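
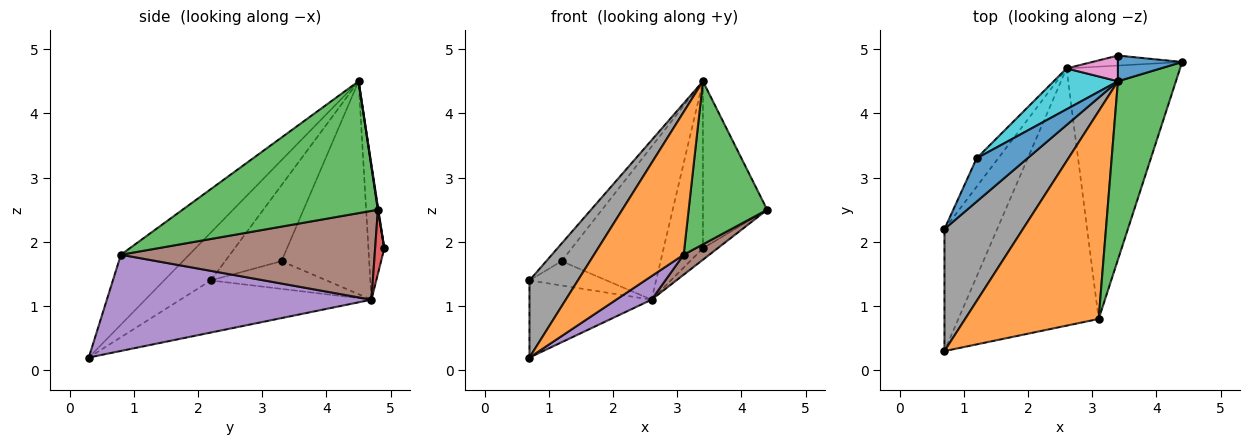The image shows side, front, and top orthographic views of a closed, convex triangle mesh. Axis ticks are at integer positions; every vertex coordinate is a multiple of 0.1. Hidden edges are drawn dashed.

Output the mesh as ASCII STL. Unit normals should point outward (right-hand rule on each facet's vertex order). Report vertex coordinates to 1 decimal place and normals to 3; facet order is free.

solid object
 facet normal 0.008 0.988 0.152
  outer loop
   vertex 3.4 4.5 4.5
   vertex 4.4 4.8 2.5
   vertex 3.4 4.9 1.9
  endloop
 endfacet
 facet normal -0.396 -0.520 0.757
  outer loop
   vertex 3.1 0.8 1.8
   vertex 3.4 4.5 4.5
   vertex 0.7 0.3 0.2
  endloop
 endfacet
 facet normal 0.859 -0.345 0.378
  outer loop
   vertex 3.1 0.8 1.8
   vertex 4.4 4.8 2.5
   vertex 3.4 4.5 4.5
  endloop
 endfacet
 facet normal 0.426 0.681 -0.596
  outer loop
   vertex 2.6 4.7 1.1
   vertex 3.4 4.9 1.9
   vertex 4.4 4.8 2.5
  endloop
 endfacet
 facet normal 0.564 -0.075 -0.822
  outer loop
   vertex 2.6 4.7 1.1
   vertex 3.1 0.8 1.8
   vertex 0.7 0.3 0.2
  endloop
 endfacet
 facet normal 0.615 -0.062 -0.786
  outer loop
   vertex 2.6 4.7 1.1
   vertex 4.4 4.8 2.5
   vertex 3.1 0.8 1.8
  endloop
 endfacet
 facet normal -0.371 0.918 0.141
  outer loop
   vertex 2.6 4.7 1.1
   vertex 3.4 4.5 4.5
   vertex 3.4 4.9 1.9
  endloop
 endfacet
 facet normal -0.458 -0.475 0.751
  outer loop
   vertex 0.7 2.2 1.4
   vertex 0.7 0.3 0.2
   vertex 3.4 4.5 4.5
  endloop
 endfacet
 facet normal -0.641 0.410 -0.649
  outer loop
   vertex 0.7 2.2 1.4
   vertex 2.6 4.7 1.1
   vertex 0.7 0.3 0.2
  endloop
 endfacet
 facet normal -0.650 0.734 0.196
  outer loop
   vertex 1.2 3.3 1.7
   vertex 3.4 4.5 4.5
   vertex 2.6 4.7 1.1
  endloop
 endfacet
 facet normal -0.811 0.221 0.542
  outer loop
   vertex 1.2 3.3 1.7
   vertex 0.7 2.2 1.4
   vertex 3.4 4.5 4.5
  endloop
 endfacet
 facet normal -0.699 0.466 -0.543
  outer loop
   vertex 1.2 3.3 1.7
   vertex 2.6 4.7 1.1
   vertex 0.7 2.2 1.4
  endloop
 endfacet
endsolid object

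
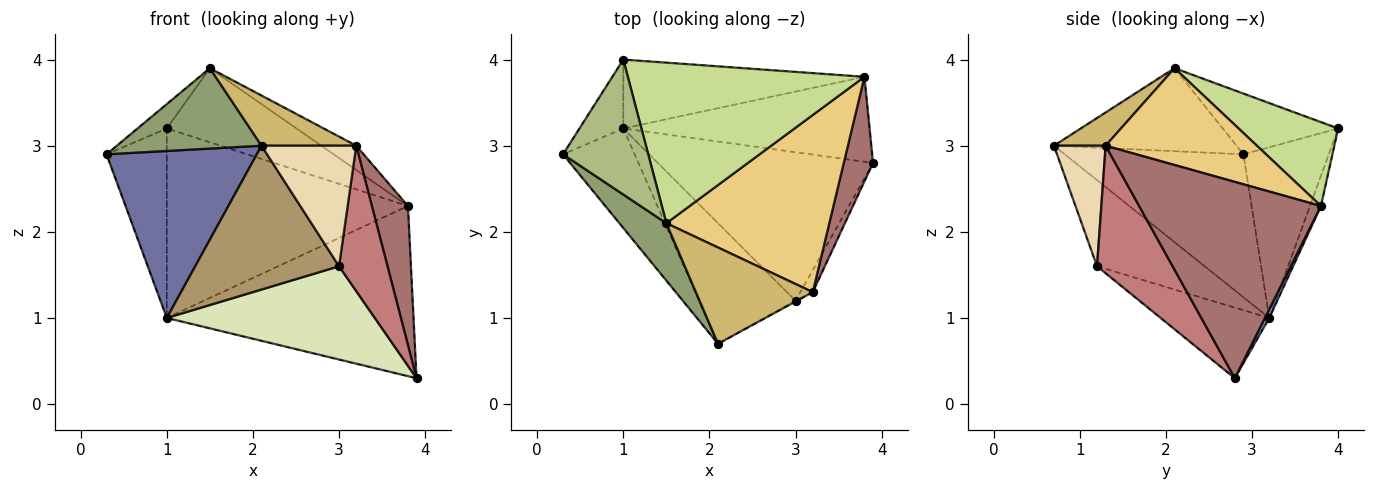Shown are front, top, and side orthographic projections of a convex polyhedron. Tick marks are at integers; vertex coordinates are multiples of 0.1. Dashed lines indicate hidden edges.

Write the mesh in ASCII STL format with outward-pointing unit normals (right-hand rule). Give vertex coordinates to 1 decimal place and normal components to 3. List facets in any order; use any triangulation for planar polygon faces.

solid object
 facet normal -0.715 -0.601 -0.358
  outer loop
   vertex 1.0 3.2 1.0
   vertex 2.1 0.7 3.0
   vertex 0.3 2.9 2.9
  endloop
 endfacet
 facet normal -0.799 0.565 -0.205
  outer loop
   vertex 1.0 3.2 1.0
   vertex 0.3 2.9 2.9
   vertex 1.0 4.0 3.2
  endloop
 endfacet
 facet normal 0.016 0.895 -0.447
  outer loop
   vertex 1.0 3.2 1.0
   vertex 3.8 3.8 2.3
   vertex 3.9 2.8 0.3
  endloop
 endfacet
 facet normal -0.043 0.939 -0.341
  outer loop
   vertex 1.0 3.2 1.0
   vertex 1.0 4.0 3.2
   vertex 3.8 3.8 2.3
  endloop
 endfacet
 facet normal -0.716 -0.568 0.406
  outer loop
   vertex 1.5 2.1 3.9
   vertex 0.3 2.9 2.9
   vertex 2.1 0.7 3.0
  endloop
 endfacet
 facet normal -0.574 0.146 0.806
  outer loop
   vertex 1.5 2.1 3.9
   vertex 1.0 4.0 3.2
   vertex 0.3 2.9 2.9
  endloop
 endfacet
 facet normal 0.306 0.399 0.864
  outer loop
   vertex 1.5 2.1 3.9
   vertex 3.8 3.8 2.3
   vertex 1.0 4.0 3.2
  endloop
 endfacet
 facet normal -0.268 -0.512 -0.816
  outer loop
   vertex 3.0 1.2 1.6
   vertex 1.0 3.2 1.0
   vertex 3.9 2.8 0.3
  endloop
 endfacet
 facet normal -0.498 -0.665 -0.557
  outer loop
   vertex 3.0 1.2 1.6
   vertex 2.1 0.7 3.0
   vertex 1.0 3.2 1.0
  endloop
 endfacet
 facet normal 0.244 -0.448 0.860
  outer loop
   vertex 3.2 1.3 3.0
   vertex 1.5 2.1 3.9
   vertex 2.1 0.7 3.0
  endloop
 endfacet
 facet normal 0.507 0.117 0.854
  outer loop
   vertex 3.2 1.3 3.0
   vertex 3.8 3.8 2.3
   vertex 1.5 2.1 3.9
  endloop
 endfacet
 facet normal 0.479 -0.878 -0.006
  outer loop
   vertex 3.2 1.3 3.0
   vertex 2.1 0.7 3.0
   vertex 3.0 1.2 1.6
  endloop
 endfacet
 facet normal 0.971 -0.192 0.145
  outer loop
   vertex 3.2 1.3 3.0
   vertex 3.9 2.8 0.3
   vertex 3.8 3.8 2.3
  endloop
 endfacet
 facet normal 0.839 -0.538 -0.081
  outer loop
   vertex 3.2 1.3 3.0
   vertex 3.0 1.2 1.6
   vertex 3.9 2.8 0.3
  endloop
 endfacet
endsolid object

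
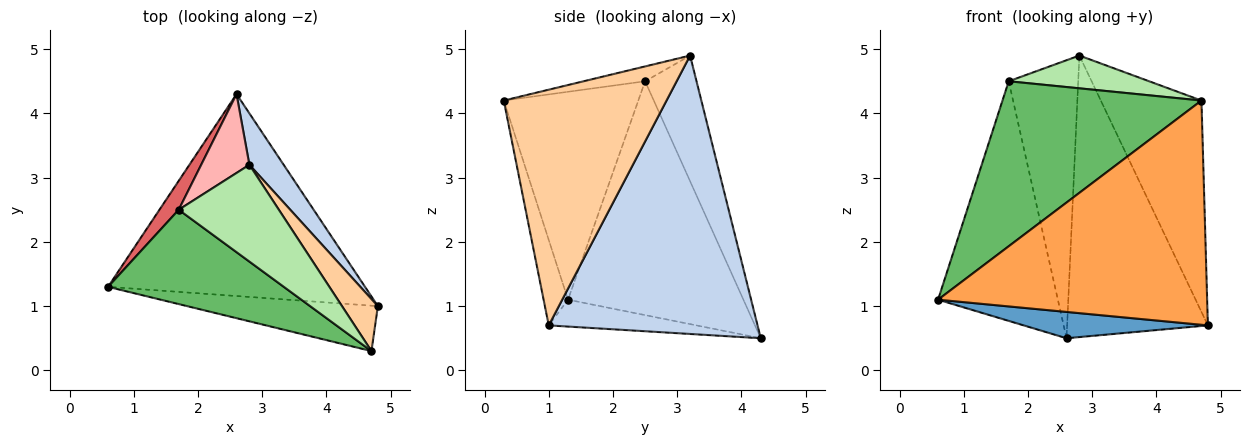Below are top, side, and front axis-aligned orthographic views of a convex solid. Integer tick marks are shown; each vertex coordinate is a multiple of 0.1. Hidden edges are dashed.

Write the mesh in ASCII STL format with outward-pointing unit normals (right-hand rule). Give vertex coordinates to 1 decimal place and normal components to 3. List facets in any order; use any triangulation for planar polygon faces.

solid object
 facet normal -0.103 -0.129 -0.986
  outer loop
   vertex 2.6 4.3 0.5
   vertex 4.8 1.0 0.7
   vertex 0.6 1.3 1.1
  endloop
 endfacet
 facet normal 0.825 0.556 0.102
  outer loop
   vertex 2.8 3.2 4.9
   vertex 4.8 1.0 0.7
   vertex 2.6 4.3 0.5
  endloop
 endfacet
 facet normal -0.089 -0.976 -0.198
  outer loop
   vertex 4.7 0.3 4.2
   vertex 0.6 1.3 1.1
   vertex 4.8 1.0 0.7
  endloop
 endfacet
 facet normal 0.843 0.522 0.128
  outer loop
   vertex 4.7 0.3 4.2
   vertex 4.8 1.0 0.7
   vertex 2.8 3.2 4.9
  endloop
 endfacet
 facet normal -0.506 -0.749 0.428
  outer loop
   vertex 1.7 2.5 4.5
   vertex 0.6 1.3 1.1
   vertex 4.7 0.3 4.2
  endloop
 endfacet
 facet normal -0.139 -0.318 0.938
  outer loop
   vertex 1.7 2.5 4.5
   vertex 4.7 0.3 4.2
   vertex 2.8 3.2 4.9
  endloop
 endfacet
 facet normal -0.824 0.563 0.068
  outer loop
   vertex 1.7 2.5 4.5
   vertex 2.6 4.3 0.5
   vertex 0.6 1.3 1.1
  endloop
 endfacet
 facet normal -0.580 0.784 0.222
  outer loop
   vertex 1.7 2.5 4.5
   vertex 2.8 3.2 4.9
   vertex 2.6 4.3 0.5
  endloop
 endfacet
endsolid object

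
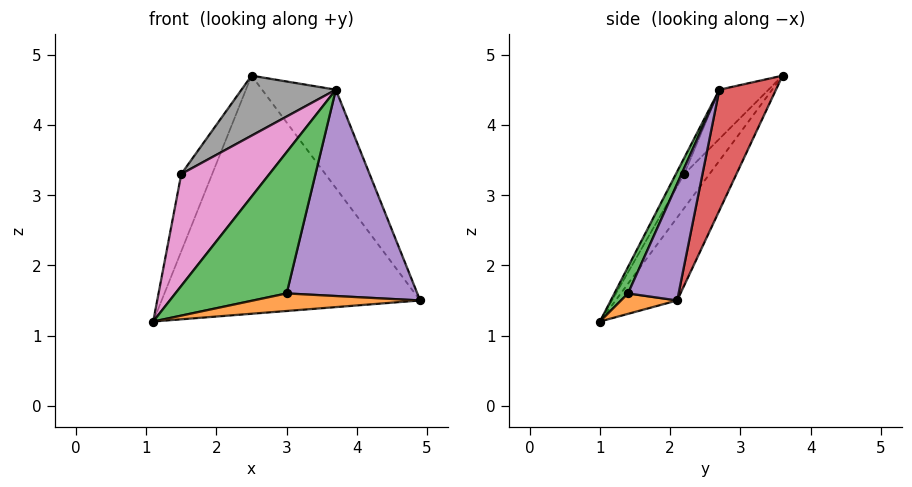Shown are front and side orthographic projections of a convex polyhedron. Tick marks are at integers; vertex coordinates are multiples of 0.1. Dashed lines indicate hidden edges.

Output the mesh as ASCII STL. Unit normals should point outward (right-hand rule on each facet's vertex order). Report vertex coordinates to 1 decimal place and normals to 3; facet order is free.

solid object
 facet normal -0.196 0.823 -0.533
  outer loop
   vertex 2.5 3.6 4.7
   vertex 4.9 2.1 1.5
   vertex 1.1 1.0 1.2
  endloop
 endfacet
 facet normal 0.277 -0.824 -0.494
  outer loop
   vertex 3.0 1.4 1.6
   vertex 1.1 1.0 1.2
   vertex 4.9 2.1 1.5
  endloop
 endfacet
 facet normal 0.112 -0.917 0.384
  outer loop
   vertex 3.7 2.7 4.5
   vertex 1.1 1.0 1.2
   vertex 3.0 1.4 1.6
  endloop
 endfacet
 facet normal 0.607 0.790 0.085
  outer loop
   vertex 3.7 2.7 4.5
   vertex 4.9 2.1 1.5
   vertex 2.5 3.6 4.7
  endloop
 endfacet
 facet normal 0.343 -0.885 0.314
  outer loop
   vertex 3.7 2.7 4.5
   vertex 3.0 1.4 1.6
   vertex 4.9 2.1 1.5
  endloop
 endfacet
 facet normal -0.603 0.737 -0.306
  outer loop
   vertex 1.5 2.2 3.3
   vertex 2.5 3.6 4.7
   vertex 1.1 1.0 1.2
  endloop
 endfacet
 facet normal -0.081 -0.859 0.506
  outer loop
   vertex 1.5 2.2 3.3
   vertex 1.1 1.0 1.2
   vertex 3.7 2.7 4.5
  endloop
 endfacet
 facet normal -0.293 -0.563 0.773
  outer loop
   vertex 1.5 2.2 3.3
   vertex 3.7 2.7 4.5
   vertex 2.5 3.6 4.7
  endloop
 endfacet
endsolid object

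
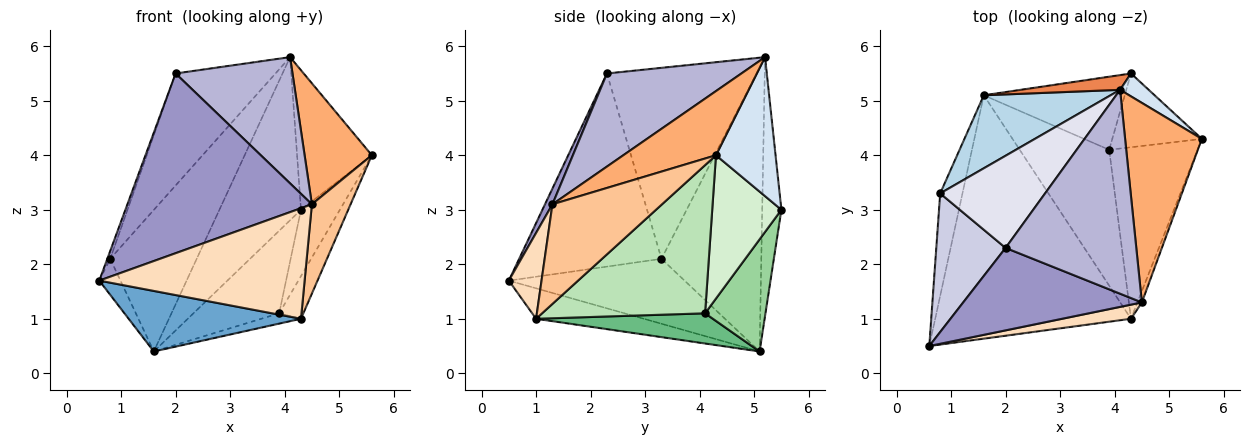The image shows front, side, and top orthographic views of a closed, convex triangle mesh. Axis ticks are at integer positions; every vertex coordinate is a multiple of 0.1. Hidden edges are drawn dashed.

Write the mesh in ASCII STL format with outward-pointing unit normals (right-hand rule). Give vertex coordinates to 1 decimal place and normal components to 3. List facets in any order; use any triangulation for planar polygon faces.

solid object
 facet normal -0.149 -0.239 -0.960
  outer loop
   vertex 4.3 1.0 1.0
   vertex 0.6 0.5 1.7
   vertex 1.6 5.1 0.4
  endloop
 endfacet
 facet normal -0.940 0.113 -0.322
  outer loop
   vertex 0.8 3.3 2.1
   vertex 1.6 5.1 0.4
   vertex 0.6 0.5 1.7
  endloop
 endfacet
 facet normal -0.716 0.620 0.320
  outer loop
   vertex 0.8 3.3 2.1
   vertex 4.1 5.2 5.8
   vertex 1.6 5.1 0.4
  endloop
 endfacet
 facet normal 0.618 0.776 0.127
  outer loop
   vertex 4.3 5.5 3.0
   vertex 4.1 5.2 5.8
   vertex 5.6 4.3 4.0
  endloop
 endfacet
 facet normal -0.228 0.970 0.088
  outer loop
   vertex 4.3 5.5 3.0
   vertex 1.6 5.1 0.4
   vertex 4.1 5.2 5.8
  endloop
 endfacet
 facet normal 0.582 -0.422 0.696
  outer loop
   vertex 4.5 1.3 3.1
   vertex 5.6 4.3 4.0
   vertex 4.1 5.2 5.8
  endloop
 endfacet
 facet normal 0.942 -0.333 -0.042
  outer loop
   vertex 4.5 1.3 3.1
   vertex 4.3 1.0 1.0
   vertex 5.6 4.3 4.0
  endloop
 endfacet
 facet normal 0.156 -0.980 0.125
  outer loop
   vertex 4.5 1.3 3.1
   vertex 0.6 0.5 1.7
   vertex 4.3 1.0 1.0
  endloop
 endfacet
 facet normal 0.319 0.072 -0.945
  outer loop
   vertex 3.9 4.1 1.1
   vertex 4.3 1.0 1.0
   vertex 1.6 5.1 0.4
  endloop
 endfacet
 facet normal 0.466 0.662 -0.586
  outer loop
   vertex 3.9 4.1 1.1
   vertex 1.6 5.1 0.4
   vertex 4.3 5.5 3.0
  endloop
 endfacet
 facet normal 0.852 0.126 -0.508
  outer loop
   vertex 3.9 4.1 1.1
   vertex 5.6 4.3 4.0
   vertex 4.3 1.0 1.0
  endloop
 endfacet
 facet normal 0.765 0.431 -0.478
  outer loop
   vertex 3.9 4.1 1.1
   vertex 4.3 5.5 3.0
   vertex 5.6 4.3 4.0
  endloop
 endfacet
 facet normal 0.037 -0.908 0.417
  outer loop
   vertex 2.0 2.3 5.5
   vertex 0.6 0.5 1.7
   vertex 4.5 1.3 3.1
  endloop
 endfacet
 facet normal 0.518 -0.450 0.727
  outer loop
   vertex 2.0 2.3 5.5
   vertex 4.5 1.3 3.1
   vertex 4.1 5.2 5.8
  endloop
 endfacet
 facet normal -0.941 0.019 0.338
  outer loop
   vertex 2.0 2.3 5.5
   vertex 0.8 3.3 2.1
   vertex 0.6 0.5 1.7
  endloop
 endfacet
 facet normal -0.757 0.505 0.416
  outer loop
   vertex 2.0 2.3 5.5
   vertex 4.1 5.2 5.8
   vertex 0.8 3.3 2.1
  endloop
 endfacet
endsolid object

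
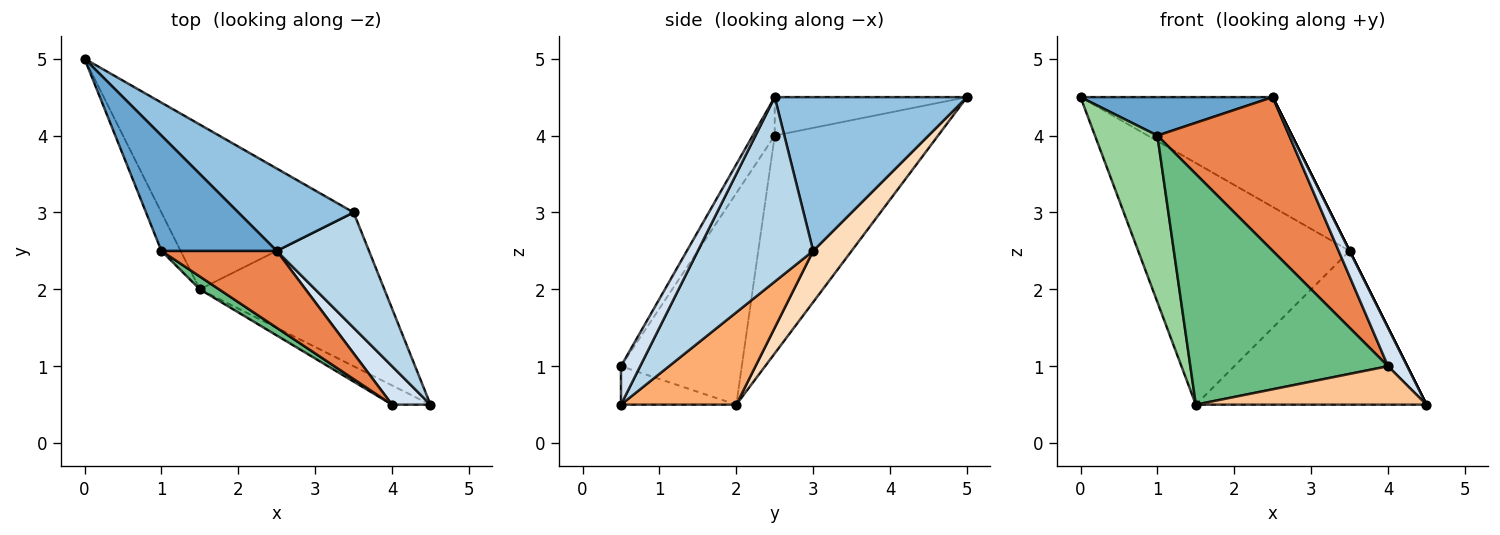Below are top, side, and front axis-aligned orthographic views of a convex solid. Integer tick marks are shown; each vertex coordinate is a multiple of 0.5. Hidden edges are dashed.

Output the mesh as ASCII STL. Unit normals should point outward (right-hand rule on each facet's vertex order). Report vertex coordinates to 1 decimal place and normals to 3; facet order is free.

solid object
 facet normal -0.302 -0.302 0.905
  outer loop
   vertex 2.5 2.5 4.5
   vertex 0.0 5.0 4.5
   vertex 1.0 2.5 4.0
  endloop
 endfacet
 facet normal 0.625 0.625 0.469
  outer loop
   vertex 3.5 3.0 2.5
   vertex 0.0 5.0 4.5
   vertex 2.5 2.5 4.5
  endloop
 endfacet
 facet normal 0.894 0.000 0.447
  outer loop
   vertex 3.5 3.0 2.5
   vertex 2.5 2.5 4.5
   vertex 4.5 0.5 0.5
  endloop
 endfacet
 facet normal 0.577 -0.577 0.577
  outer loop
   vertex 4.0 0.5 1.0
   vertex 4.5 0.5 0.5
   vertex 2.5 2.5 4.5
  endloop
 endfacet
 facet normal -0.147 -0.885 0.442
  outer loop
   vertex 4.0 0.5 1.0
   vertex 2.5 2.5 4.5
   vertex 1.0 2.5 4.0
  endloop
 endfacet
 facet normal 0.333 0.667 -0.667
  outer loop
   vertex 1.5 2.0 0.5
   vertex 3.5 3.0 2.5
   vertex 4.5 0.5 0.5
  endloop
 endfacet
 facet normal -0.408 -0.816 -0.408
  outer loop
   vertex 1.5 2.0 0.5
   vertex 4.5 0.5 0.5
   vertex 4.0 0.5 1.0
  endloop
 endfacet
 facet normal 0.149 0.817 -0.557
  outer loop
   vertex 1.5 2.0 0.5
   vertex 0.0 5.0 4.5
   vertex 3.5 3.0 2.5
  endloop
 endfacet
 facet normal -0.521 -0.852 0.047
  outer loop
   vertex 1.5 2.0 0.5
   vertex 4.0 0.5 1.0
   vertex 1.0 2.5 4.0
  endloop
 endfacet
 facet normal -0.931 -0.356 -0.082
  outer loop
   vertex 1.5 2.0 0.5
   vertex 1.0 2.5 4.0
   vertex 0.0 5.0 4.5
  endloop
 endfacet
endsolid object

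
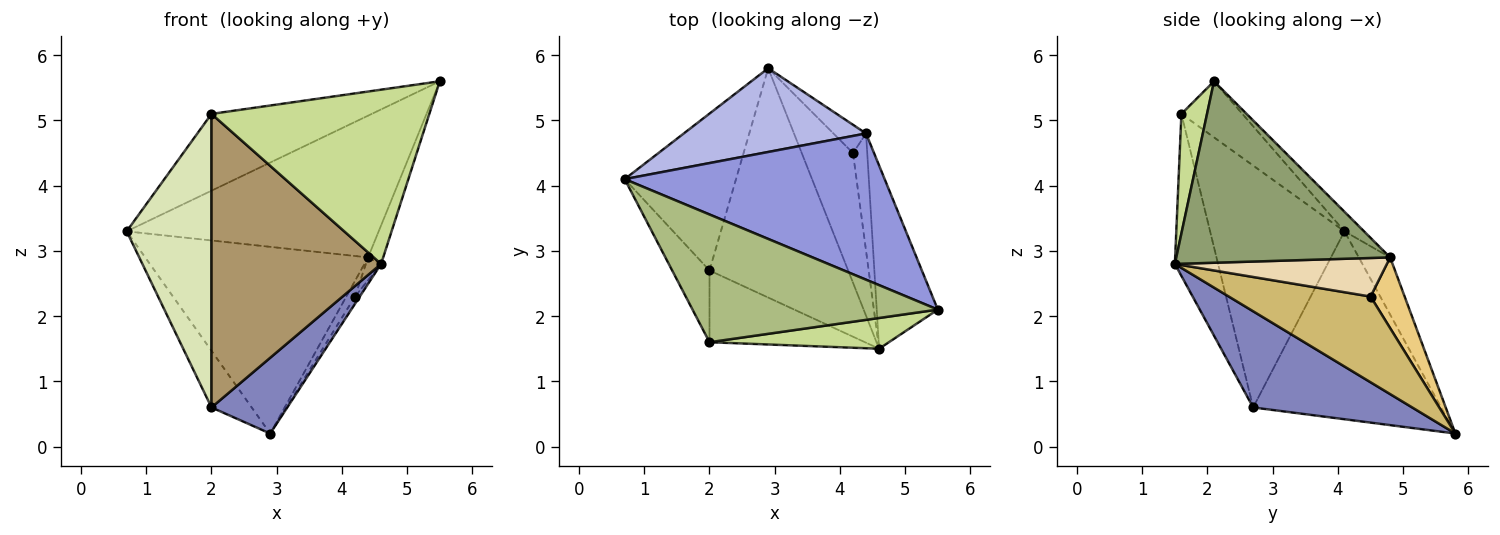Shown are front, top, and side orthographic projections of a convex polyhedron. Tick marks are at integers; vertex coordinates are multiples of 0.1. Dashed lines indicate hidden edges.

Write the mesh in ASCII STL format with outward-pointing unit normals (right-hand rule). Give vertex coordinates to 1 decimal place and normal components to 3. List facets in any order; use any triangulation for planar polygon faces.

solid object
 facet normal -0.846 0.181 -0.501
  outer loop
   vertex 2.0 2.7 0.6
   vertex 0.7 4.1 3.3
   vertex 2.9 5.8 0.2
  endloop
 endfacet
 facet normal 0.550 -0.262 -0.793
  outer loop
   vertex 2.0 2.7 0.6
   vertex 2.9 5.8 0.2
   vertex 4.6 1.5 2.8
  endloop
 endfacet
 facet normal -0.054 0.695 0.717
  outer loop
   vertex 4.4 4.8 2.9
   vertex 0.7 4.1 3.3
   vertex 5.5 2.1 5.6
  endloop
 endfacet
 facet normal -0.127 0.905 0.406
  outer loop
   vertex 4.4 4.8 2.9
   vertex 2.9 5.8 0.2
   vertex 0.7 4.1 3.3
  endloop
 endfacet
 facet normal 0.946 0.067 -0.318
  outer loop
   vertex 4.4 4.8 2.9
   vertex 5.5 2.1 5.6
   vertex 4.6 1.5 2.8
  endloop
 endfacet
 facet normal -0.192 0.506 0.841
  outer loop
   vertex 2.0 1.6 5.1
   vertex 5.5 2.1 5.6
   vertex 0.7 4.1 3.3
  endloop
 endfacet
 facet normal 0.115 -0.978 0.173
  outer loop
   vertex 2.0 1.6 5.1
   vertex 4.6 1.5 2.8
   vertex 5.5 2.1 5.6
  endloop
 endfacet
 facet normal -0.839 -0.529 -0.129
  outer loop
   vertex 2.0 1.6 5.1
   vertex 0.7 4.1 3.3
   vertex 2.0 2.7 0.6
  endloop
 endfacet
 facet normal -0.240 -0.943 -0.231
  outer loop
   vertex 2.0 1.6 5.1
   vertex 2.0 2.7 0.6
   vertex 4.6 1.5 2.8
  endloop
 endfacet
 facet normal 0.858 0.029 -0.513
  outer loop
   vertex 4.2 4.5 2.3
   vertex 4.6 1.5 2.8
   vertex 2.9 5.8 0.2
  endloop
 endfacet
 facet normal 0.885 0.226 -0.408
  outer loop
   vertex 4.2 4.5 2.3
   vertex 2.9 5.8 0.2
   vertex 4.4 4.8 2.9
  endloop
 endfacet
 facet normal 0.936 0.067 -0.346
  outer loop
   vertex 4.2 4.5 2.3
   vertex 4.4 4.8 2.9
   vertex 4.6 1.5 2.8
  endloop
 endfacet
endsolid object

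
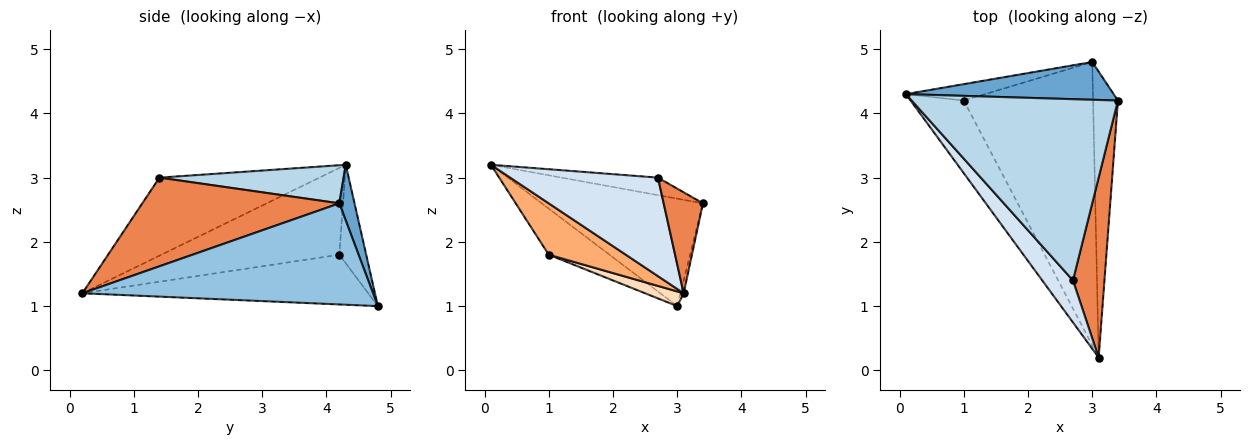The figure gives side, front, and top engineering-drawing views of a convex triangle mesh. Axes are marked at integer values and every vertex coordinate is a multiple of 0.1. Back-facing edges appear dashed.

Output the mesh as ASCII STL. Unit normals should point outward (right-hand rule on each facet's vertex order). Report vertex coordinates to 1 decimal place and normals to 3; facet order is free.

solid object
 facet normal 0.089 0.940 0.330
  outer loop
   vertex 3.0 4.8 1.0
   vertex 0.1 4.3 3.2
   vertex 3.4 4.2 2.6
  endloop
 endfacet
 facet normal 0.971 0.011 -0.239
  outer loop
   vertex 3.0 4.8 1.0
   vertex 3.4 4.2 2.6
   vertex 3.1 0.2 1.2
  endloop
 endfacet
 facet normal 0.181 0.095 0.979
  outer loop
   vertex 2.7 1.4 3.0
   vertex 3.4 4.2 2.6
   vertex 0.1 4.3 3.2
  endloop
 endfacet
 facet normal -0.706 -0.652 0.278
  outer loop
   vertex 2.7 1.4 3.0
   vertex 0.1 4.3 3.2
   vertex 3.1 0.2 1.2
  endloop
 endfacet
 facet normal 0.926 -0.185 0.329
  outer loop
   vertex 2.7 1.4 3.0
   vertex 3.1 0.2 1.2
   vertex 3.4 4.2 2.6
  endloop
 endfacet
 facet normal -0.800 -0.347 -0.490
  outer loop
   vertex 1.0 4.2 1.8
   vertex 3.1 0.2 1.2
   vertex 0.1 4.3 3.2
  endloop
 endfacet
 facet normal -0.385 0.870 -0.309
  outer loop
   vertex 1.0 4.2 1.8
   vertex 0.1 4.3 3.2
   vertex 3.0 4.8 1.0
  endloop
 endfacet
 facet normal -0.358 -0.048 -0.932
  outer loop
   vertex 1.0 4.2 1.8
   vertex 3.0 4.8 1.0
   vertex 3.1 0.2 1.2
  endloop
 endfacet
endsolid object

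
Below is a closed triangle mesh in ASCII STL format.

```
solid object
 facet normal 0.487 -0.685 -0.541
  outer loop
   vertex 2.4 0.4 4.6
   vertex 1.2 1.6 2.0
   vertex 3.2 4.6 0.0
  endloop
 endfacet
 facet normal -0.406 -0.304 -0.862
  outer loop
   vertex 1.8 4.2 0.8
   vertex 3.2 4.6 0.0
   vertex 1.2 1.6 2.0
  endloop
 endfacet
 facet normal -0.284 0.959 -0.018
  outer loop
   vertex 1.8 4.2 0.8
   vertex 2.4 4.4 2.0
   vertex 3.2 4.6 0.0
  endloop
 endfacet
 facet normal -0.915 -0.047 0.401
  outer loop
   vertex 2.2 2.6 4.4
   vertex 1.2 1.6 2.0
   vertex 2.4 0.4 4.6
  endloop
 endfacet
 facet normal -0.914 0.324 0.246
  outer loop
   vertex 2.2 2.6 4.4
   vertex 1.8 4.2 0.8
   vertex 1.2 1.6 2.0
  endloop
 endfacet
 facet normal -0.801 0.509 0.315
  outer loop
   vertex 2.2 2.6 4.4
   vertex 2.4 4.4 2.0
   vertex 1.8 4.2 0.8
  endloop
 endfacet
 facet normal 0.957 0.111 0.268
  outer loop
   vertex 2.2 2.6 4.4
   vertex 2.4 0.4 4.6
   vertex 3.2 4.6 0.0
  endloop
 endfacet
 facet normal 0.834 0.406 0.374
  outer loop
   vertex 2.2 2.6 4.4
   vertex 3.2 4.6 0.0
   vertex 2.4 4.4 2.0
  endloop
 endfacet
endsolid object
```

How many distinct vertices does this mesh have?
6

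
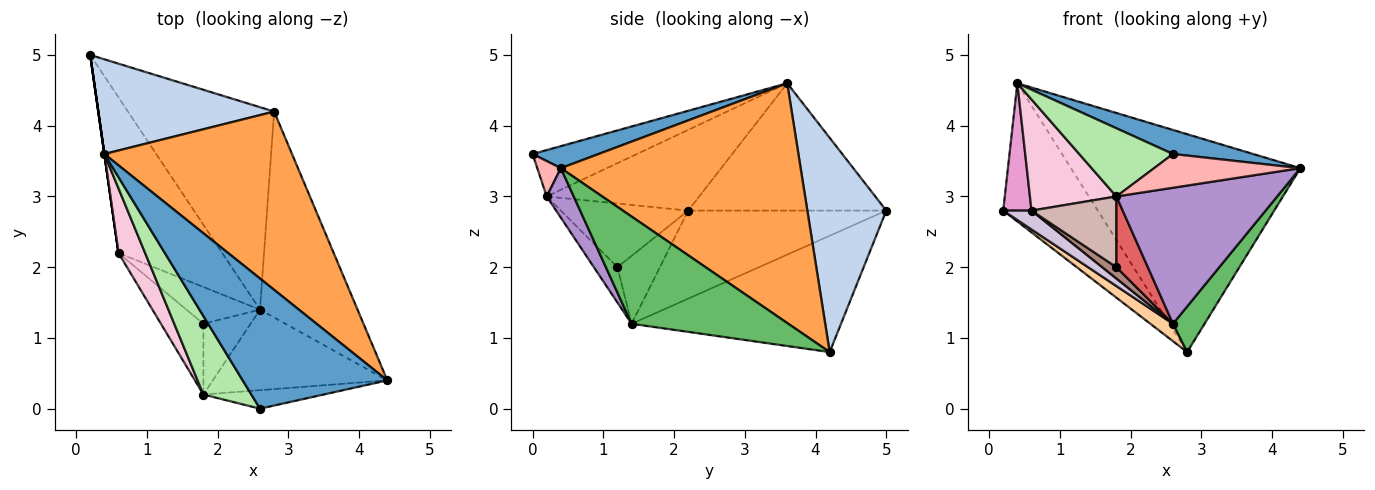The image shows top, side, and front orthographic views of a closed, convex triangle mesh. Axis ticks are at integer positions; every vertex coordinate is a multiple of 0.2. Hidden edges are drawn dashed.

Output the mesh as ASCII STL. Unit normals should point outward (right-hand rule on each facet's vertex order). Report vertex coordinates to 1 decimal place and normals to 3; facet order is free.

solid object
 facet normal 0.148 -0.180 0.973
  outer loop
   vertex 0.4 3.6 4.6
   vertex 2.6 0.0 3.6
   vertex 4.4 0.4 3.4
  endloop
 endfacet
 facet normal 0.567 0.679 0.465
  outer loop
   vertex 0.4 3.6 4.6
   vertex 2.8 4.2 0.8
   vertex 0.2 5.0 2.8
  endloop
 endfacet
 facet normal 0.629 0.602 0.492
  outer loop
   vertex 0.4 3.6 4.6
   vertex 4.4 0.4 3.4
   vertex 2.8 4.2 0.8
  endloop
 endfacet
 facet normal -0.621 -0.067 -0.781
  outer loop
   vertex 2.6 1.4 1.2
   vertex 0.2 5.0 2.8
   vertex 2.8 4.2 0.8
  endloop
 endfacet
 facet normal 0.732 -0.147 -0.666
  outer loop
   vertex 2.6 1.4 1.2
   vertex 2.8 4.2 0.8
   vertex 4.4 0.4 3.4
  endloop
 endfacet
 facet normal -0.590 -0.530 0.610
  outer loop
   vertex 1.8 0.2 3.0
   vertex 2.6 0.0 3.6
   vertex 0.4 3.6 4.6
  endloop
 endfacet
 facet normal -0.469 -0.625 -0.625
  outer loop
   vertex 1.8 0.2 3.0
   vertex 1.8 1.2 2.0
   vertex 2.6 1.4 1.2
  endloop
 endfacet
 facet normal 0.140 -0.868 -0.476
  outer loop
   vertex 1.8 0.2 3.0
   vertex 4.4 0.4 3.4
   vertex 2.6 0.0 3.6
  endloop
 endfacet
 facet normal 0.143 -0.852 -0.504
  outer loop
   vertex 1.8 0.2 3.0
   vertex 2.6 1.4 1.2
   vertex 4.4 0.4 3.4
  endloop
 endfacet
 facet normal -0.644 -0.092 -0.759
  outer loop
   vertex 0.6 2.2 2.8
   vertex 0.2 5.0 2.8
   vertex 2.6 1.4 1.2
  endloop
 endfacet
 facet normal -0.662 -0.221 -0.717
  outer loop
   vertex 0.6 2.2 2.8
   vertex 2.6 1.4 1.2
   vertex 1.8 1.2 2.0
  endloop
 endfacet
 facet normal -0.728 -0.485 -0.485
  outer loop
   vertex 0.6 2.2 2.8
   vertex 1.8 1.2 2.0
   vertex 1.8 0.2 3.0
  endloop
 endfacet
 facet normal -0.990 -0.141 0.000
  outer loop
   vertex 0.6 2.2 2.8
   vertex 0.4 3.6 4.6
   vertex 0.2 5.0 2.8
  endloop
 endfacet
 facet normal -0.836 -0.474 0.276
  outer loop
   vertex 0.6 2.2 2.8
   vertex 1.8 0.2 3.0
   vertex 0.4 3.6 4.6
  endloop
 endfacet
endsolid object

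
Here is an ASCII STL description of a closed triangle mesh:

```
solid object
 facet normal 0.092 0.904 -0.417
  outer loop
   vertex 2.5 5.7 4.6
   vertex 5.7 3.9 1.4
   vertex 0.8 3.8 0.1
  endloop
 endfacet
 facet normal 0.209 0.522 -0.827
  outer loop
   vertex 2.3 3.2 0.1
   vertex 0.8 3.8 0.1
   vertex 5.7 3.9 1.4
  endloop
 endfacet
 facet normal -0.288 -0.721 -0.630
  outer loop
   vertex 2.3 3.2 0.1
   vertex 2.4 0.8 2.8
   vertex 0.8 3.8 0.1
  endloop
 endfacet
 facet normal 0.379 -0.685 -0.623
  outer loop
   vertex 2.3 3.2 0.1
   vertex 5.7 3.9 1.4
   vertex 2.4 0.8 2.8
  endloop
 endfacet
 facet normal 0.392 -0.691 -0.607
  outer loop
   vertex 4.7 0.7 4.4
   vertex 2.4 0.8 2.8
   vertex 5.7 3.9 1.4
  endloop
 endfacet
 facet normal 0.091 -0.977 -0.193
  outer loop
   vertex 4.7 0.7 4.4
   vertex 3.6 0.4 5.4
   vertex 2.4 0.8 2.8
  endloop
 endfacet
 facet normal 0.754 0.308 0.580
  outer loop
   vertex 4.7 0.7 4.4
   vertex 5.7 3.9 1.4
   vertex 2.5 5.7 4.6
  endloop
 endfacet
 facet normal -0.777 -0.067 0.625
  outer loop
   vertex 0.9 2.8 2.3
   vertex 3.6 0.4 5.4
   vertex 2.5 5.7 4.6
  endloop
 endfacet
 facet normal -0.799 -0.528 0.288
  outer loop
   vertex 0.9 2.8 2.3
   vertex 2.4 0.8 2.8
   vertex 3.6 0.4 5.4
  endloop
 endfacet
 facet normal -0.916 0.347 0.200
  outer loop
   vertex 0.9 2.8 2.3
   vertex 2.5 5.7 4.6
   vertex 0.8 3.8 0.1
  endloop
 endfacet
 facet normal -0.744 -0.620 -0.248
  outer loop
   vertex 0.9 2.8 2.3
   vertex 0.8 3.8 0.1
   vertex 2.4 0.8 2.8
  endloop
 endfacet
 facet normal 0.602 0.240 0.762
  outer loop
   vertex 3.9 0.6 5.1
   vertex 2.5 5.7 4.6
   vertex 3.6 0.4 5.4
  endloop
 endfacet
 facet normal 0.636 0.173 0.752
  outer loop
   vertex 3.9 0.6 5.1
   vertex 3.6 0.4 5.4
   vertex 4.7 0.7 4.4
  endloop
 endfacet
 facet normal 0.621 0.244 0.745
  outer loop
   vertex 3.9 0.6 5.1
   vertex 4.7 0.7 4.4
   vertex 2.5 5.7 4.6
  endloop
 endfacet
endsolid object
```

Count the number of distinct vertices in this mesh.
9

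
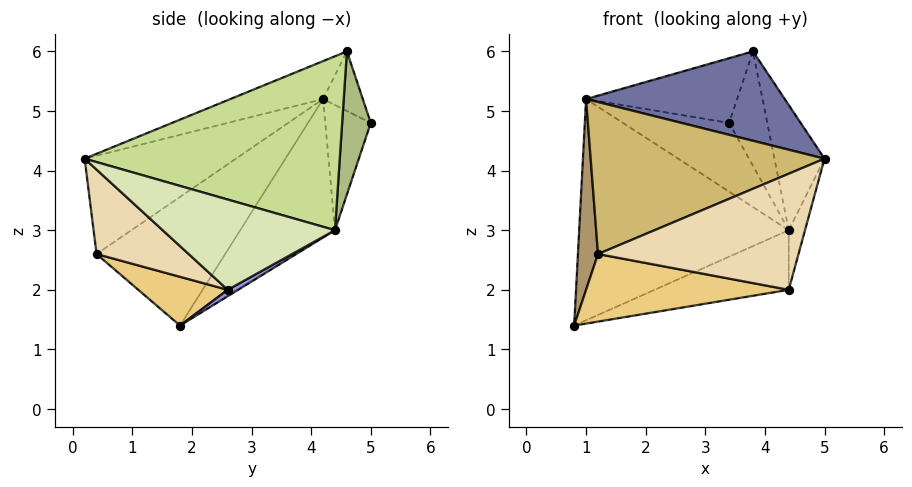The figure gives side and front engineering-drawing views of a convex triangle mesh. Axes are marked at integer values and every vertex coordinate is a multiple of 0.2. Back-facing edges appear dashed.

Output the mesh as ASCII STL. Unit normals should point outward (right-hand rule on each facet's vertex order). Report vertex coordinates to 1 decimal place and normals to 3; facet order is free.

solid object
 facet normal -0.194 -0.416 0.888
  outer loop
   vertex 1.0 4.2 5.2
   vertex 5.0 0.2 4.2
   vertex 3.8 4.6 6.0
  endloop
 endfacet
 facet normal -0.236 0.896 0.377
  outer loop
   vertex 1.0 4.2 5.2
   vertex 3.8 4.6 6.0
   vertex 3.4 5.0 4.8
  endloop
 endfacet
 facet normal 0.038 0.485 -0.874
  outer loop
   vertex 4.4 4.4 3.0
   vertex 4.4 2.6 2.0
   vertex 0.8 1.8 1.4
  endloop
 endfacet
 facet normal -0.360 0.797 -0.484
  outer loop
   vertex 4.4 4.4 3.0
   vertex 0.8 1.8 1.4
   vertex 1.0 4.2 5.2
  endloop
 endfacet
 facet normal -0.349 0.814 -0.465
  outer loop
   vertex 4.4 4.4 3.0
   vertex 1.0 4.2 5.2
   vertex 3.4 5.0 4.8
  endloop
 endfacet
 facet normal 0.599 0.798 0.067
  outer loop
   vertex 4.4 4.4 3.0
   vertex 3.4 5.0 4.8
   vertex 3.8 4.6 6.0
  endloop
 endfacet
 facet normal 0.965 0.189 0.180
  outer loop
   vertex 4.4 4.4 3.0
   vertex 3.8 4.6 6.0
   vertex 5.0 0.2 4.2
  endloop
 endfacet
 facet normal 0.982 0.093 -0.167
  outer loop
   vertex 4.4 4.4 3.0
   vertex 5.0 0.2 4.2
   vertex 4.4 2.6 2.0
  endloop
 endfacet
 facet normal -0.977 -0.153 0.148
  outer loop
   vertex 1.2 0.4 2.6
   vertex 1.0 4.2 5.2
   vertex 0.8 1.8 1.4
  endloop
 endfacet
 facet normal -0.350 -0.541 0.764
  outer loop
   vertex 1.2 0.4 2.6
   vertex 5.0 0.2 4.2
   vertex 1.0 4.2 5.2
  endloop
 endfacet
 facet normal 0.258 -0.585 -0.769
  outer loop
   vertex 1.2 0.4 2.6
   vertex 0.8 1.8 1.4
   vertex 4.4 2.6 2.0
  endloop
 endfacet
 facet normal 0.280 -0.610 -0.742
  outer loop
   vertex 1.2 0.4 2.6
   vertex 4.4 2.6 2.0
   vertex 5.0 0.2 4.2
  endloop
 endfacet
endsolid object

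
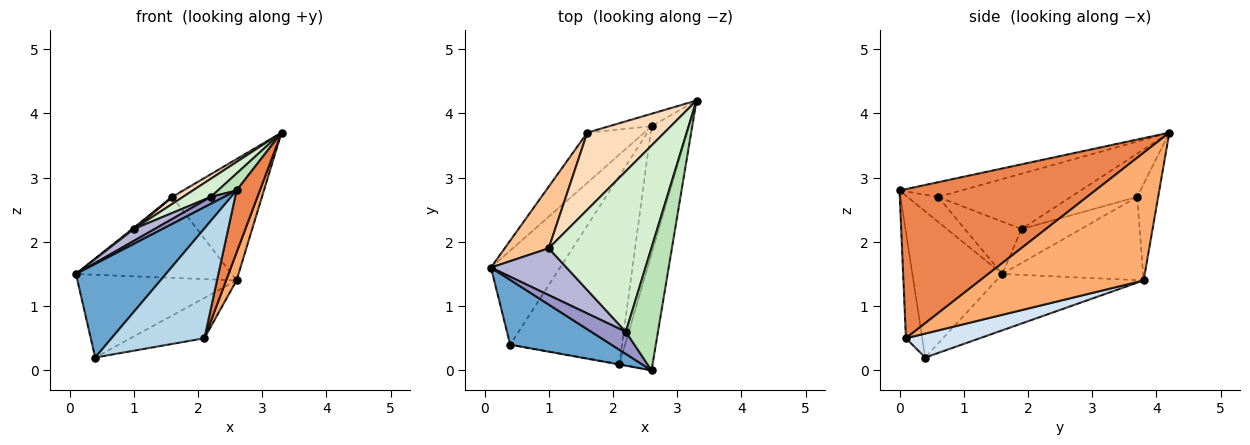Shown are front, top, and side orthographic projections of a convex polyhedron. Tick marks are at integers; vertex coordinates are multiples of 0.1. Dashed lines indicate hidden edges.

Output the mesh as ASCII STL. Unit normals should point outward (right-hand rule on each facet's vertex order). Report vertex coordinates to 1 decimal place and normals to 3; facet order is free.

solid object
 facet normal -0.635 -0.635 0.440
  outer loop
   vertex 0.4 0.4 0.2
   vertex 2.6 0.0 2.8
   vertex 0.1 1.6 1.5
  endloop
 endfacet
 facet normal -0.522 0.564 -0.641
  outer loop
   vertex 2.6 3.8 1.4
   vertex 0.4 0.4 0.2
   vertex 0.1 1.6 1.5
  endloop
 endfacet
 facet normal -0.173 -0.985 -0.005
  outer loop
   vertex 2.1 0.1 0.5
   vertex 2.6 0.0 2.8
   vertex 0.4 0.4 0.2
  endloop
 endfacet
 facet normal 0.205 0.205 -0.957
  outer loop
   vertex 2.1 0.1 0.5
   vertex 0.4 0.4 0.2
   vertex 2.6 3.8 1.4
  endloop
 endfacet
 facet normal 0.970 -0.115 -0.216
  outer loop
   vertex 2.1 0.1 0.5
   vertex 3.3 4.2 3.7
   vertex 2.6 0.0 2.8
  endloop
 endfacet
 facet normal 0.958 -0.061 -0.281
  outer loop
   vertex 2.1 0.1 0.5
   vertex 2.6 3.8 1.4
   vertex 3.3 4.2 3.7
  endloop
 endfacet
 facet normal -0.610 -0.016 0.792
  outer loop
   vertex 1.6 3.7 2.7
   vertex 0.1 1.6 1.5
   vertex 1.0 1.9 2.2
  endloop
 endfacet
 facet normal -0.488 -0.079 0.869
  outer loop
   vertex 1.6 3.7 2.7
   vertex 1.0 1.9 2.2
   vertex 3.3 4.2 3.7
  endloop
 endfacet
 facet normal -0.610 0.674 -0.417
  outer loop
   vertex 1.6 3.7 2.7
   vertex 2.6 3.8 1.4
   vertex 0.1 1.6 1.5
  endloop
 endfacet
 facet normal -0.226 0.969 -0.100
  outer loop
   vertex 1.6 3.7 2.7
   vertex 3.3 4.2 3.7
   vertex 2.6 3.8 1.4
  endloop
 endfacet
 facet normal -0.413 -0.125 0.902
  outer loop
   vertex 2.2 0.6 2.7
   vertex 2.6 0.0 2.8
   vertex 3.3 4.2 3.7
  endloop
 endfacet
 facet normal -0.472 -0.099 0.876
  outer loop
   vertex 2.2 0.6 2.7
   vertex 3.3 4.2 3.7
   vertex 1.0 1.9 2.2
  endloop
 endfacet
 facet normal -0.567 -0.247 0.786
  outer loop
   vertex 2.2 0.6 2.7
   vertex 0.1 1.6 1.5
   vertex 2.6 0.0 2.8
  endloop
 endfacet
 facet normal -0.557 -0.205 0.805
  outer loop
   vertex 2.2 0.6 2.7
   vertex 1.0 1.9 2.2
   vertex 0.1 1.6 1.5
  endloop
 endfacet
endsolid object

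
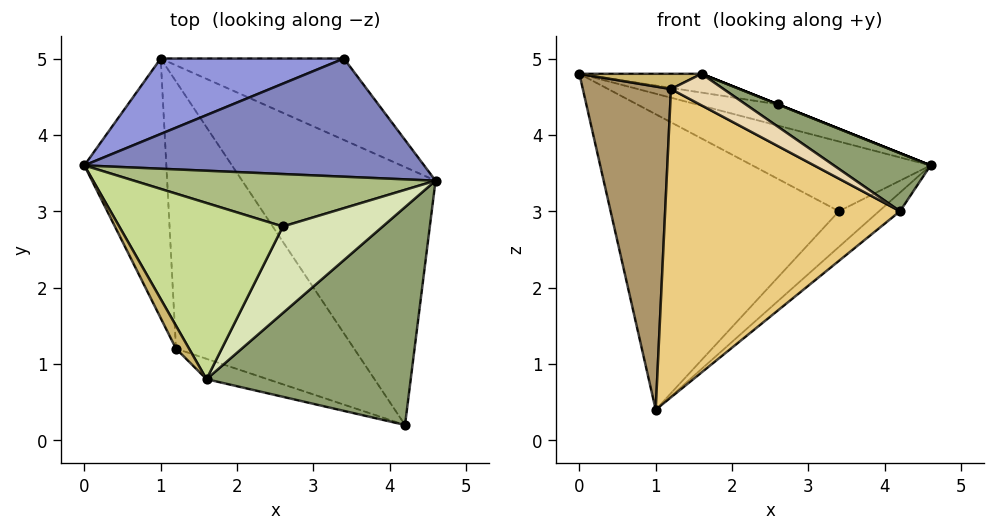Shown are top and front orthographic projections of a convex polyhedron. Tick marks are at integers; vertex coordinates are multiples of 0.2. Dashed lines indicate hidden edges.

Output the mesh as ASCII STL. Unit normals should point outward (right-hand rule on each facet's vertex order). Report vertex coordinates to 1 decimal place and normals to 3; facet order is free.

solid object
 facet normal 0.677 0.053 -0.735
  outer loop
   vertex 1.0 5.0 0.4
   vertex 4.6 3.4 3.6
   vertex 4.2 0.2 3.0
  endloop
 endfacet
 facet normal 0.240 0.493 0.836
  outer loop
   vertex 3.4 5.0 3.0
   vertex 0.0 3.6 4.8
   vertex 4.6 3.4 3.6
  endloop
 endfacet
 facet normal -0.259 0.936 0.239
  outer loop
   vertex 3.4 5.0 3.0
   vertex 1.0 5.0 0.4
   vertex 0.0 3.6 4.8
  endloop
 endfacet
 facet normal 0.704 0.284 -0.650
  outer loop
   vertex 3.4 5.0 3.0
   vertex 4.6 3.4 3.6
   vertex 1.0 5.0 0.4
  endloop
 endfacet
 facet normal 0.521 -0.220 0.825
  outer loop
   vertex 1.6 0.8 4.8
   vertex 4.2 0.2 3.0
   vertex 4.6 3.4 3.6
  endloop
 endfacet
 facet normal 0.250 0.364 0.897
  outer loop
   vertex 2.6 2.8 4.4
   vertex 4.6 3.4 3.6
   vertex 0.0 3.6 4.8
  endloop
 endfacet
 facet normal 0.182 0.104 0.978
  outer loop
   vertex 2.6 2.8 4.4
   vertex 0.0 3.6 4.8
   vertex 1.6 0.8 4.8
  endloop
 endfacet
 facet normal 0.371 0.000 0.928
  outer loop
   vertex 2.6 2.8 4.4
   vertex 1.6 0.8 4.8
   vertex 4.6 3.4 3.6
  endloop
 endfacet
 facet normal -0.857 -0.402 -0.323
  outer loop
   vertex 1.2 1.2 4.6
   vertex 0.0 3.6 4.8
   vertex 1.0 5.0 0.4
  endloop
 endfacet
 facet normal -0.697 -0.398 0.597
  outer loop
   vertex 1.2 1.2 4.6
   vertex 1.6 0.8 4.8
   vertex 0.0 3.6 4.8
  endloop
 endfacet
 facet normal -0.515 -0.648 -0.561
  outer loop
   vertex 1.2 1.2 4.6
   vertex 1.0 5.0 0.4
   vertex 4.2 0.2 3.0
  endloop
 endfacet
 facet normal -0.495 -0.730 -0.471
  outer loop
   vertex 1.2 1.2 4.6
   vertex 4.2 0.2 3.0
   vertex 1.6 0.8 4.8
  endloop
 endfacet
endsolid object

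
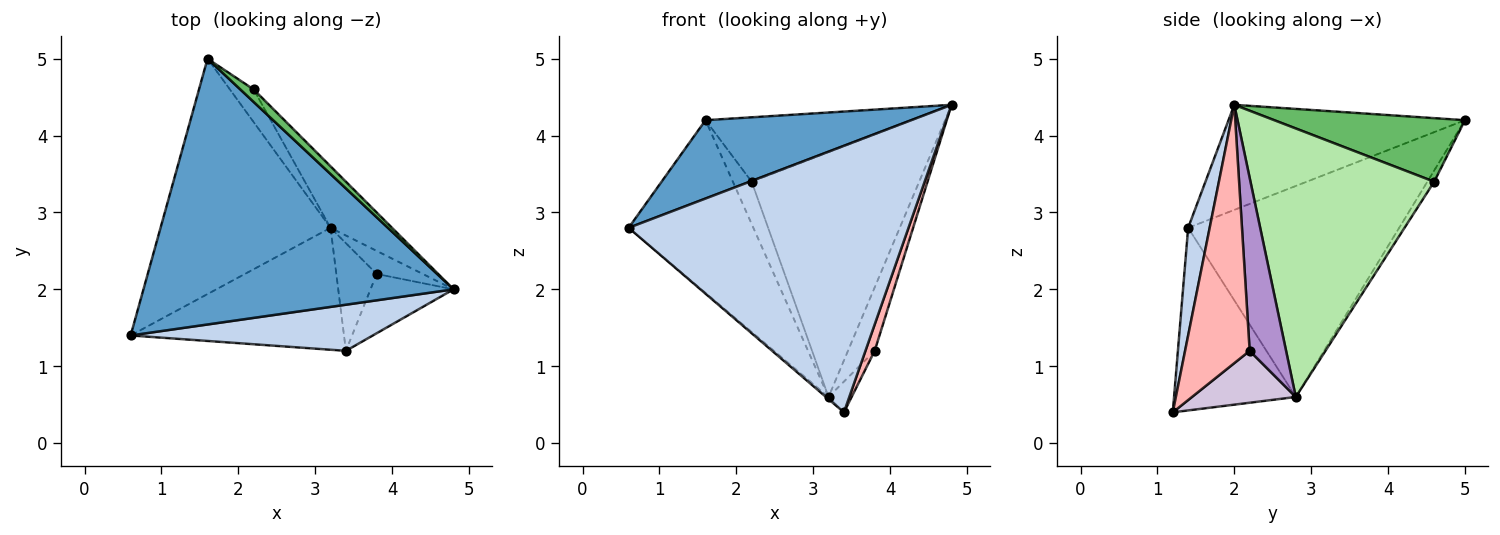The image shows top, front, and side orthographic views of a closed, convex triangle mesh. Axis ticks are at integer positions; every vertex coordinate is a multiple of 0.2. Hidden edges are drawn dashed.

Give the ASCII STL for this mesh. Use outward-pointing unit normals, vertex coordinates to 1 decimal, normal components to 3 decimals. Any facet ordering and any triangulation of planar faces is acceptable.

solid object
 facet normal -0.309 -0.269 0.912
  outer loop
   vertex 1.6 5.0 4.2
   vertex 0.6 1.4 2.8
   vertex 4.8 2.0 4.4
  endloop
 endfacet
 facet normal 0.076 -0.983 0.170
  outer loop
   vertex 3.4 1.2 0.4
   vertex 4.8 2.0 4.4
   vertex 0.6 1.4 2.8
  endloop
 endfacet
 facet normal -0.707 0.418 -0.570
  outer loop
   vertex 3.2 2.8 0.6
   vertex 0.6 1.4 2.8
   vertex 1.6 5.0 4.2
  endloop
 endfacet
 facet normal -0.650 0.014 -0.760
  outer loop
   vertex 3.2 2.8 0.6
   vertex 3.4 1.2 0.4
   vertex 0.6 1.4 2.8
  endloop
 endfacet
 facet normal 0.672 0.727 0.141
  outer loop
   vertex 2.2 4.6 3.4
   vertex 1.6 5.0 4.2
   vertex 4.8 2.0 4.4
  endloop
 endfacet
 facet normal 0.729 0.664 -0.167
  outer loop
   vertex 2.2 4.6 3.4
   vertex 4.8 2.0 4.4
   vertex 3.2 2.8 0.6
  endloop
 endfacet
 facet normal -0.277 0.760 -0.588
  outer loop
   vertex 2.2 4.6 3.4
   vertex 3.2 2.8 0.6
   vertex 1.6 5.0 4.2
  endloop
 endfacet
 facet normal 0.943 -0.135 -0.303
  outer loop
   vertex 3.8 2.2 1.2
   vertex 4.8 2.0 4.4
   vertex 3.4 1.2 0.4
  endloop
 endfacet
 facet normal 0.788 0.578 -0.210
  outer loop
   vertex 3.8 2.2 1.2
   vertex 3.2 2.8 0.6
   vertex 4.8 2.0 4.4
  endloop
 endfacet
 facet normal 0.777 0.173 -0.605
  outer loop
   vertex 3.8 2.2 1.2
   vertex 3.4 1.2 0.4
   vertex 3.2 2.8 0.6
  endloop
 endfacet
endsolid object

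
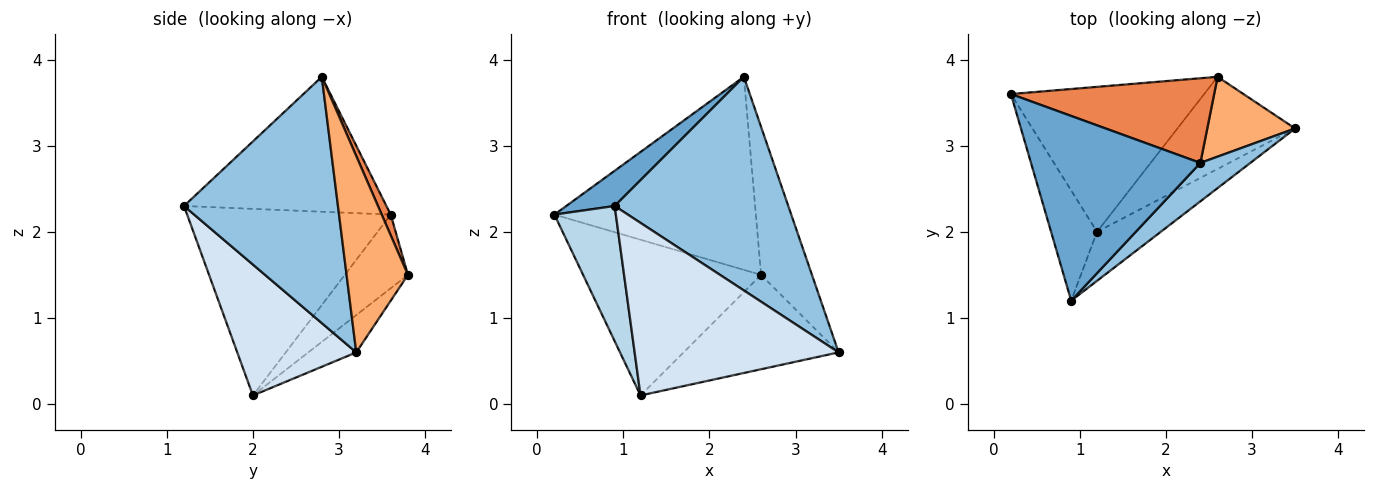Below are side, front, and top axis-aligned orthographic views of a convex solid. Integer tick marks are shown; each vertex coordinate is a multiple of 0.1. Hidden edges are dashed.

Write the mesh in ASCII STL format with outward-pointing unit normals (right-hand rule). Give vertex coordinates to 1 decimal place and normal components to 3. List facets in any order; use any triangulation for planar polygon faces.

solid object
 facet normal -0.616 -0.148 0.774
  outer loop
   vertex 2.4 2.8 3.8
   vertex 0.2 3.6 2.2
   vertex 0.9 1.2 2.3
  endloop
 endfacet
 facet normal 0.658 -0.741 0.133
  outer loop
   vertex 2.4 2.8 3.8
   vertex 0.9 1.2 2.3
   vertex 3.5 3.2 0.6
  endloop
 endfacet
 facet normal -0.932 -0.281 -0.229
  outer loop
   vertex 1.2 2.0 0.1
   vertex 0.9 1.2 2.3
   vertex 0.2 3.6 2.2
  endloop
 endfacet
 facet normal 0.489 -0.839 -0.238
  outer loop
   vertex 1.2 2.0 0.1
   vertex 3.5 3.2 0.6
   vertex 0.9 1.2 2.3
  endloop
 endfacet
 facet normal 0.041 0.915 0.401
  outer loop
   vertex 2.6 3.8 1.5
   vertex 0.2 3.6 2.2
   vertex 2.4 2.8 3.8
  endloop
 endfacet
 facet normal 0.728 0.603 0.326
  outer loop
   vertex 2.6 3.8 1.5
   vertex 2.4 2.8 3.8
   vertex 3.5 3.2 0.6
  endloop
 endfacet
 facet normal -0.251 0.708 -0.659
  outer loop
   vertex 2.6 3.8 1.5
   vertex 1.2 2.0 0.1
   vertex 0.2 3.6 2.2
  endloop
 endfacet
 facet normal -0.216 0.699 -0.682
  outer loop
   vertex 2.6 3.8 1.5
   vertex 3.5 3.2 0.6
   vertex 1.2 2.0 0.1
  endloop
 endfacet
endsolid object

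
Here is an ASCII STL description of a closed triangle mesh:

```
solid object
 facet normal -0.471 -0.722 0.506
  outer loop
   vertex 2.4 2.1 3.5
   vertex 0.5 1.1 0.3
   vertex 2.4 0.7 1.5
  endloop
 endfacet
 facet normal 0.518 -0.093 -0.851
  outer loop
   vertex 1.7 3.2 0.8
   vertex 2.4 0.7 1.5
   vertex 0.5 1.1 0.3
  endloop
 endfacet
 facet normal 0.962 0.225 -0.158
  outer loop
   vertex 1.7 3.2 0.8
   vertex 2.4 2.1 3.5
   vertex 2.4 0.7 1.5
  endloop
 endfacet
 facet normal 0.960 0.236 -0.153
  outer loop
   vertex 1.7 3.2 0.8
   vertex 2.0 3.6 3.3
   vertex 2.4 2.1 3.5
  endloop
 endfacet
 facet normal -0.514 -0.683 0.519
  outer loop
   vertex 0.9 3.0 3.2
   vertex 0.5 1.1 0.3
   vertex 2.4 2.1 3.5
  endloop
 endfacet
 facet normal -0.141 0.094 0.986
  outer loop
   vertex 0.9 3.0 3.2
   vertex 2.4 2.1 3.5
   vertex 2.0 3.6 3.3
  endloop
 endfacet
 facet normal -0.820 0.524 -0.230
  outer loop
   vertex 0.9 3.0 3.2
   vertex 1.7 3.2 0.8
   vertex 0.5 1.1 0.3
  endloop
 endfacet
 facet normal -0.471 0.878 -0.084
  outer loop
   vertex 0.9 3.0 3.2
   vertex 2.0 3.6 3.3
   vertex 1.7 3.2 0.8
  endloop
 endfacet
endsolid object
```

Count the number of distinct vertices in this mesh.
6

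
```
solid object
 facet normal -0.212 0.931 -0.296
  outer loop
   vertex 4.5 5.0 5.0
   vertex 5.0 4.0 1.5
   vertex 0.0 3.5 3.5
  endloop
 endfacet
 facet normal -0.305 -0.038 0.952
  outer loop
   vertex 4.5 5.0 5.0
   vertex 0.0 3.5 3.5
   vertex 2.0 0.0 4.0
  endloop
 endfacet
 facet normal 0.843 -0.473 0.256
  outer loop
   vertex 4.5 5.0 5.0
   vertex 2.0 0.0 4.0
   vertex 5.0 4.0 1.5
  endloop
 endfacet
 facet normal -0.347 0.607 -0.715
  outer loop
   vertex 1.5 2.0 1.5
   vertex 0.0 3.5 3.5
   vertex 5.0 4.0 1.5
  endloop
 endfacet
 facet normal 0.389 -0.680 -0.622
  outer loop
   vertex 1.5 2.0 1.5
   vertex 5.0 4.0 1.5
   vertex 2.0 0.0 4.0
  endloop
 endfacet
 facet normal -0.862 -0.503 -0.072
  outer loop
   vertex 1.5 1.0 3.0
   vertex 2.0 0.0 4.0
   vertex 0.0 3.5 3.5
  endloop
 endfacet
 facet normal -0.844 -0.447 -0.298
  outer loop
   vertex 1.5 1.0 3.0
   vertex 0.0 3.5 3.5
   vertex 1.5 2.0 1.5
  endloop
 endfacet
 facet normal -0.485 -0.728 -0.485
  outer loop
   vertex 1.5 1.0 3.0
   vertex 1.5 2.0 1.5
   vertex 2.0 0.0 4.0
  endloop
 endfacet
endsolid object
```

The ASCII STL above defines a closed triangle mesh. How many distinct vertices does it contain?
6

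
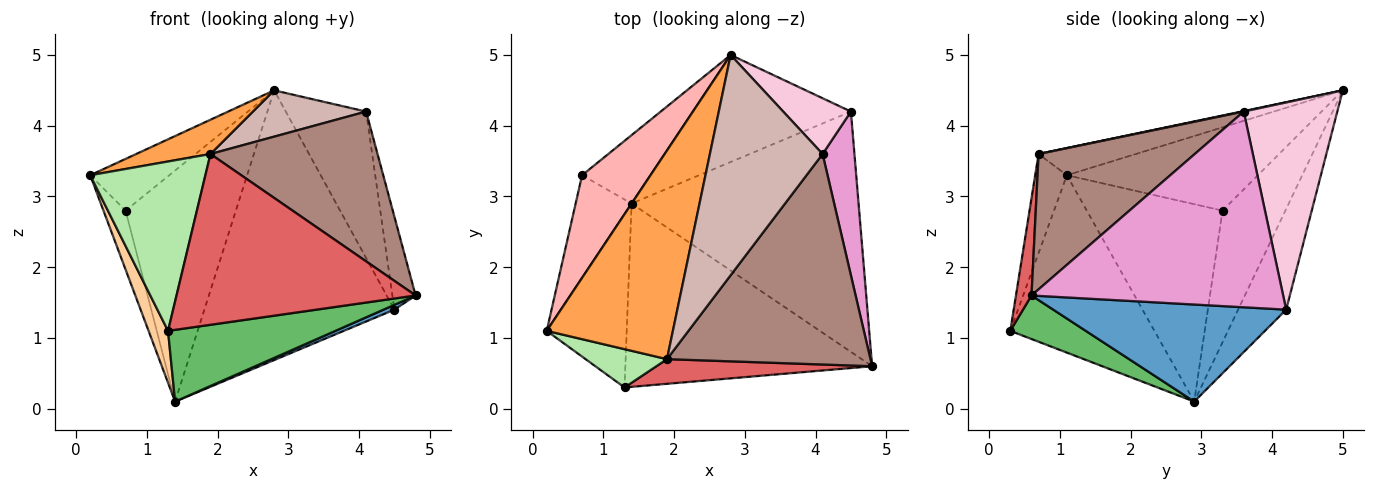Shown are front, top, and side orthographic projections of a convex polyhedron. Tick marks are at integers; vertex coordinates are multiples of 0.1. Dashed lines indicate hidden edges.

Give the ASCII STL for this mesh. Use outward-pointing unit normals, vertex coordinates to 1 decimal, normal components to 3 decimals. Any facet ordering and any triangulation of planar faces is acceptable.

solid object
 facet normal 0.393 -0.018 -0.919
  outer loop
   vertex 4.5 4.2 1.4
   vertex 4.8 0.6 1.6
   vertex 1.4 2.9 0.1
  endloop
 endfacet
 facet normal -0.229 0.905 -0.359
  outer loop
   vertex 4.5 4.2 1.4
   vertex 1.4 2.9 0.1
   vertex 2.8 5.0 4.5
  endloop
 endfacet
 facet normal -0.208 -0.159 0.965
  outer loop
   vertex 1.9 0.7 3.6
   vertex 2.8 5.0 4.5
   vertex 0.2 1.1 3.3
  endloop
 endfacet
 facet normal -0.905 -0.122 -0.408
  outer loop
   vertex 1.3 0.3 1.1
   vertex 0.2 1.1 3.3
   vertex 1.4 2.9 0.1
  endloop
 endfacet
 facet normal 0.162 -0.360 -0.919
  outer loop
   vertex 1.3 0.3 1.1
   vertex 1.4 2.9 0.1
   vertex 4.8 0.6 1.6
  endloop
 endfacet
 facet normal -0.259 -0.942 0.213
  outer loop
   vertex 1.3 0.3 1.1
   vertex 1.9 0.7 3.6
   vertex 0.2 1.1 3.3
  endloop
 endfacet
 facet normal 0.064 -0.988 0.143
  outer loop
   vertex 1.3 0.3 1.1
   vertex 4.8 0.6 1.6
   vertex 1.9 0.7 3.6
  endloop
 endfacet
 facet normal -0.736 0.305 0.605
  outer loop
   vertex 0.7 3.3 2.8
   vertex 0.2 1.1 3.3
   vertex 2.8 5.0 4.5
  endloop
 endfacet
 facet normal -0.951 0.155 -0.269
  outer loop
   vertex 0.7 3.3 2.8
   vertex 1.4 2.9 0.1
   vertex 0.2 1.1 3.3
  endloop
 endfacet
 facet normal -0.480 0.841 -0.249
  outer loop
   vertex 0.7 3.3 2.8
   vertex 2.8 5.0 4.5
   vertex 1.4 2.9 0.1
  endloop
 endfacet
 facet normal 0.476 -0.510 0.716
  outer loop
   vertex 4.1 3.6 4.2
   vertex 1.9 0.7 3.6
   vertex 4.8 0.6 1.6
  endloop
 endfacet
 facet normal 0.004 -0.206 0.979
  outer loop
   vertex 4.1 3.6 4.2
   vertex 2.8 5.0 4.5
   vertex 1.9 0.7 3.6
  endloop
 endfacet
 facet normal 0.983 0.091 0.160
  outer loop
   vertex 4.1 3.6 4.2
   vertex 4.8 0.6 1.6
   vertex 4.5 4.2 1.4
  endloop
 endfacet
 facet normal 0.736 0.632 0.241
  outer loop
   vertex 4.1 3.6 4.2
   vertex 4.5 4.2 1.4
   vertex 2.8 5.0 4.5
  endloop
 endfacet
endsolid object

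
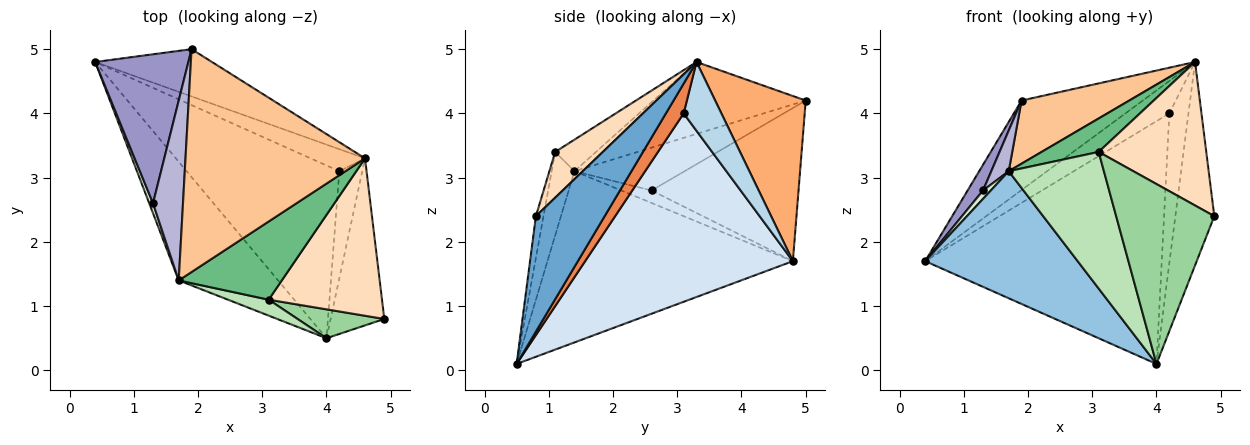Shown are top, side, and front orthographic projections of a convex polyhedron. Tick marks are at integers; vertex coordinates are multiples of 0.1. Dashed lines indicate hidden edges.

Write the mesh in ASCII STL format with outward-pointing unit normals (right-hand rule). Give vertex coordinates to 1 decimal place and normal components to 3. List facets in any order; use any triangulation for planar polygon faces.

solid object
 facet normal 0.806 0.457 -0.375
  outer loop
   vertex 4.0 0.5 0.1
   vertex 4.6 3.3 4.8
   vertex 4.9 0.8 2.4
  endloop
 endfacet
 facet normal -0.762 -0.473 -0.442
  outer loop
   vertex 1.7 1.4 3.1
   vertex 0.4 4.8 1.7
   vertex 4.0 0.5 0.1
  endloop
 endfacet
 facet normal 0.579 0.674 -0.458
  outer loop
   vertex 4.2 3.1 4.0
   vertex 0.4 4.8 1.7
   vertex 4.6 3.3 4.8
  endloop
 endfacet
 facet normal 0.582 0.663 -0.472
  outer loop
   vertex 4.2 3.1 4.0
   vertex 4.0 0.5 0.1
   vertex 0.4 4.8 1.7
  endloop
 endfacet
 facet normal 0.603 0.649 -0.464
  outer loop
   vertex 4.2 3.1 4.0
   vertex 4.6 3.3 4.8
   vertex 4.0 0.5 0.1
  endloop
 endfacet
 facet normal 0.551 0.738 -0.390
  outer loop
   vertex 1.9 5.0 4.2
   vertex 4.6 3.3 4.8
   vertex 0.4 4.8 1.7
  endloop
 endfacet
 facet normal -0.360 -0.254 0.898
  outer loop
   vertex 1.9 5.0 4.2
   vertex 1.7 1.4 3.1
   vertex 4.6 3.3 4.8
  endloop
 endfacet
 facet normal 0.286 -0.646 0.708
  outer loop
   vertex 3.1 1.1 3.4
   vertex 4.9 0.8 2.4
   vertex 4.6 3.3 4.8
  endloop
 endfacet
 facet normal -0.271 -0.379 0.885
  outer loop
   vertex 3.1 1.1 3.4
   vertex 4.6 3.3 4.8
   vertex 1.7 1.4 3.1
  endloop
 endfacet
 facet normal -0.076 -0.984 0.158
  outer loop
   vertex 3.1 1.1 3.4
   vertex 4.0 0.5 0.1
   vertex 4.9 0.8 2.4
  endloop
 endfacet
 facet normal -0.231 -0.966 0.113
  outer loop
   vertex 3.1 1.1 3.4
   vertex 1.7 1.4 3.1
   vertex 4.0 0.5 0.1
  endloop
 endfacet
 facet normal -0.929 -0.239 0.282
  outer loop
   vertex 1.3 2.6 2.8
   vertex 0.4 4.8 1.7
   vertex 1.7 1.4 3.1
  endloop
 endfacet
 facet normal -0.851 -0.089 0.518
  outer loop
   vertex 1.3 2.6 2.8
   vertex 1.9 5.0 4.2
   vertex 0.4 4.8 1.7
  endloop
 endfacet
 facet normal -0.812 -0.129 0.569
  outer loop
   vertex 1.3 2.6 2.8
   vertex 1.7 1.4 3.1
   vertex 1.9 5.0 4.2
  endloop
 endfacet
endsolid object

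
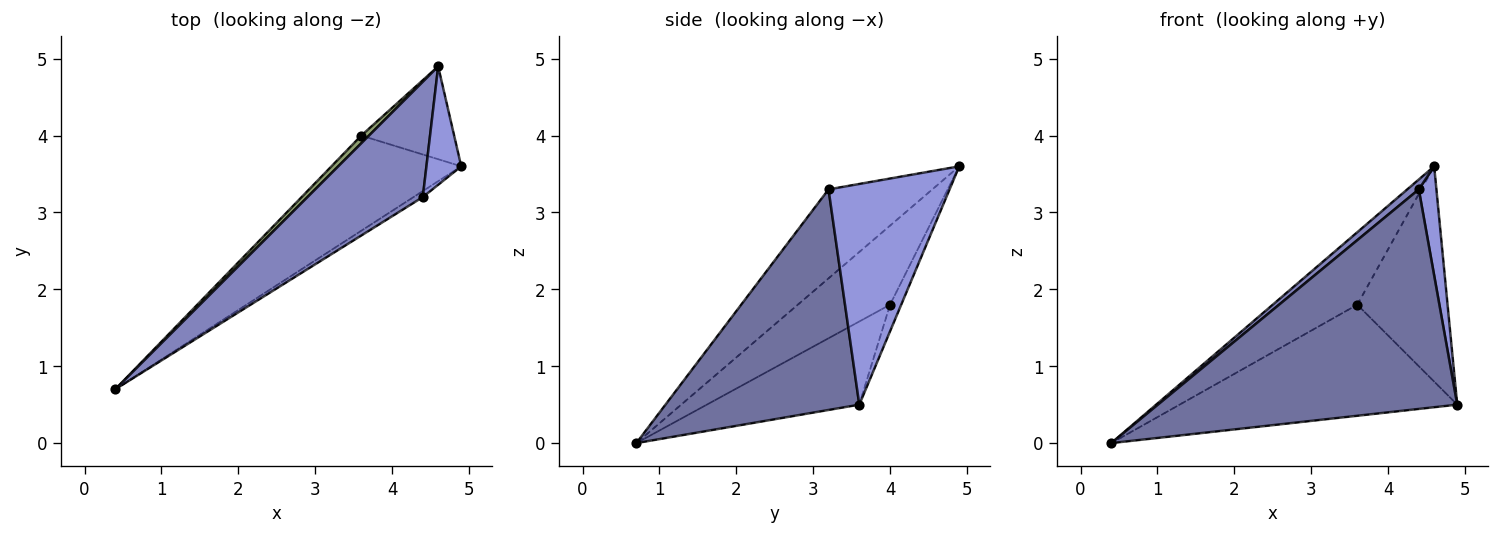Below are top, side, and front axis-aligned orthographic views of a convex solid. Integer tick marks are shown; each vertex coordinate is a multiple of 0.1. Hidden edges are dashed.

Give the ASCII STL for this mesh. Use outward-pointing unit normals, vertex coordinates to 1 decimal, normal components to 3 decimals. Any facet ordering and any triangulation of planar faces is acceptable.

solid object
 facet normal 0.543 -0.839 -0.023
  outer loop
   vertex 4.4 3.2 3.3
   vertex 0.4 0.7 0.0
   vertex 4.9 3.6 0.5
  endloop
 endfacet
 facet normal -0.609 -0.068 0.790
  outer loop
   vertex 4.4 3.2 3.3
   vertex 4.6 4.9 3.6
   vertex 0.4 0.7 0.0
  endloop
 endfacet
 facet normal 0.978 -0.142 0.154
  outer loop
   vertex 4.4 3.2 3.3
   vertex 4.9 3.6 0.5
   vertex 4.6 4.9 3.6
  endloop
 endfacet
 facet normal -0.385 0.701 -0.601
  outer loop
   vertex 3.6 4.0 1.8
   vertex 4.9 3.6 0.5
   vertex 0.4 0.7 0.0
  endloop
 endfacet
 facet normal -0.735 0.674 0.071
  outer loop
   vertex 3.6 4.0 1.8
   vertex 0.4 0.7 0.0
   vertex 4.6 4.9 3.6
  endloop
 endfacet
 facet normal -0.113 0.912 -0.394
  outer loop
   vertex 3.6 4.0 1.8
   vertex 4.6 4.9 3.6
   vertex 4.9 3.6 0.5
  endloop
 endfacet
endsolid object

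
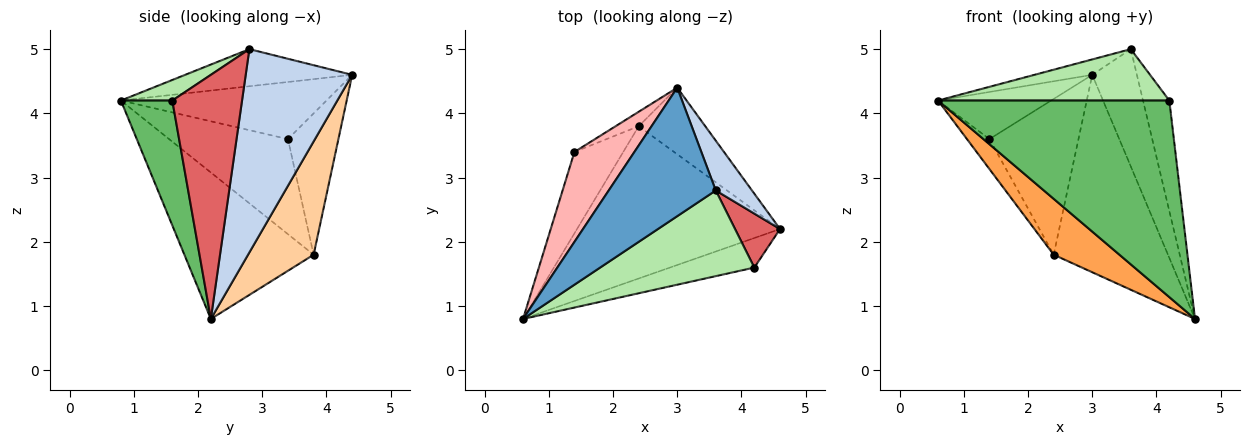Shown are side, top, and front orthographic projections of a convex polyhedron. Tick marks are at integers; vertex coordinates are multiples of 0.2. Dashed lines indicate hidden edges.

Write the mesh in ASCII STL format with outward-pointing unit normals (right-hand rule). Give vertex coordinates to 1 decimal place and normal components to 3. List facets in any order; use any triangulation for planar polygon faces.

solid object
 facet normal -0.325 0.113 0.939
  outer loop
   vertex 3.6 2.8 5.0
   vertex 3.0 4.4 4.6
   vertex 0.6 0.8 4.2
  endloop
 endfacet
 facet normal 0.910 0.382 0.162
  outer loop
   vertex 3.6 2.8 5.0
   vertex 4.6 2.2 0.8
   vertex 3.0 4.4 4.6
  endloop
 endfacet
 facet normal -0.561 -0.285 -0.777
  outer loop
   vertex 2.4 3.8 1.8
   vertex 4.6 2.2 0.8
   vertex 0.6 0.8 4.2
  endloop
 endfacet
 facet normal 0.478 0.832 -0.281
  outer loop
   vertex 2.4 3.8 1.8
   vertex 3.0 4.4 4.6
   vertex 4.6 2.2 0.8
  endloop
 endfacet
 facet normal 0.215 -0.966 -0.145
  outer loop
   vertex 4.2 1.6 4.2
   vertex 0.6 0.8 4.2
   vertex 4.6 2.2 0.8
  endloop
 endfacet
 facet normal 0.114 -0.511 0.852
  outer loop
   vertex 4.2 1.6 4.2
   vertex 3.6 2.8 5.0
   vertex 0.6 0.8 4.2
  endloop
 endfacet
 facet normal 0.922 0.348 0.170
  outer loop
   vertex 4.2 1.6 4.2
   vertex 4.6 2.2 0.8
   vertex 3.6 2.8 5.0
  endloop
 endfacet
 facet normal -0.645 0.355 0.677
  outer loop
   vertex 1.4 3.4 3.6
   vertex 0.6 0.8 4.2
   vertex 3.0 4.4 4.6
  endloop
 endfacet
 facet normal -0.877 0.166 -0.450
  outer loop
   vertex 1.4 3.4 3.6
   vertex 2.4 3.8 1.8
   vertex 0.6 0.8 4.2
  endloop
 endfacet
 facet normal -0.492 0.867 -0.080
  outer loop
   vertex 1.4 3.4 3.6
   vertex 3.0 4.4 4.6
   vertex 2.4 3.8 1.8
  endloop
 endfacet
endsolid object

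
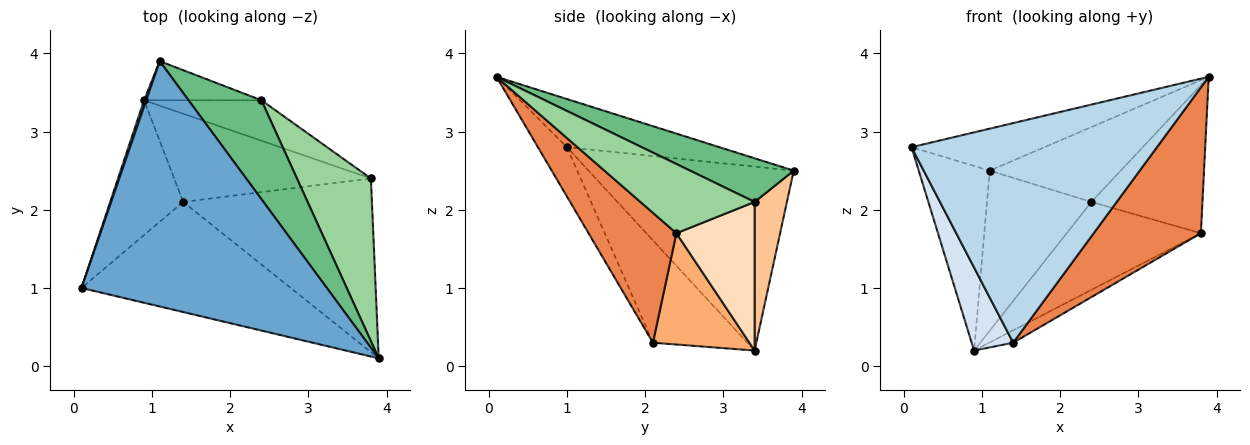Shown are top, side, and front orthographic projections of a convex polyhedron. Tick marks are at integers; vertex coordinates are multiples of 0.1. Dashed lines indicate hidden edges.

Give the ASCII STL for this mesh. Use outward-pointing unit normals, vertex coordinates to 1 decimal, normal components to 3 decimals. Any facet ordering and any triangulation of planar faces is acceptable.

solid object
 facet normal -0.190 0.166 0.968
  outer loop
   vertex 1.1 3.9 2.5
   vertex 0.1 1.0 2.8
   vertex 3.9 0.1 3.7
  endloop
 endfacet
 facet normal -0.945 0.327 0.011
  outer loop
   vertex 0.9 3.4 0.2
   vertex 0.1 1.0 2.8
   vertex 1.1 3.9 2.5
  endloop
 endfacet
 facet normal -0.105 -0.889 -0.446
  outer loop
   vertex 1.4 2.1 0.3
   vertex 3.9 0.1 3.7
   vertex 0.1 1.0 2.8
  endloop
 endfacet
 facet normal -0.767 -0.337 -0.547
  outer loop
   vertex 1.4 2.1 0.3
   vertex 0.1 1.0 2.8
   vertex 0.9 3.4 0.2
  endloop
 endfacet
 facet normal 0.466 -0.569 -0.677
  outer loop
   vertex 1.4 2.1 0.3
   vertex 3.8 2.4 1.7
   vertex 3.9 0.1 3.7
  endloop
 endfacet
 facet normal 0.489 0.122 -0.864
  outer loop
   vertex 1.4 2.1 0.3
   vertex 0.9 3.4 0.2
   vertex 3.8 2.4 1.7
  endloop
 endfacet
 facet normal 0.288 0.930 -0.227
  outer loop
   vertex 2.4 3.4 2.1
   vertex 0.9 3.4 0.2
   vertex 1.1 3.9 2.5
  endloop
 endfacet
 facet normal 0.468 0.803 -0.369
  outer loop
   vertex 2.4 3.4 2.1
   vertex 3.8 2.4 1.7
   vertex 0.9 3.4 0.2
  endloop
 endfacet
 facet normal 0.431 0.545 0.719
  outer loop
   vertex 2.4 3.4 2.1
   vertex 1.1 3.9 2.5
   vertex 3.9 0.1 3.7
  endloop
 endfacet
 facet normal 0.569 0.554 0.608
  outer loop
   vertex 2.4 3.4 2.1
   vertex 3.9 0.1 3.7
   vertex 3.8 2.4 1.7
  endloop
 endfacet
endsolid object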